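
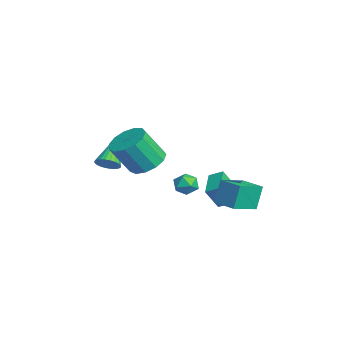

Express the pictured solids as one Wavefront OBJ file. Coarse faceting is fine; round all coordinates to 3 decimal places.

v 3.412 1.677 -0.818
v 3.071 2.056 0.593
v 2.594 3.021 -1.377
v 2.253 3.4 0.034
v 4.607 2.44 -0.734
v 4.266 2.819 0.677
v 3.789 3.784 -1.293
v 3.448 4.163 0.118
v 2.506 -1.586 1.905
v 3.19 -2.282 1.419
v 3.318 -3.35 3.129
v 2.634 -2.654 3.615
v 3.539 -1.842 1.668
v 3.666 -2.91 3.378
v 3.56 -1.32 1.993
v 3.687 -2.389 3.702
v 3.246 -0.883 2.289
v 3.374 -1.952 3.999
v 2.698 -0.669 2.464
v 2.825 -1.738 4.173
v 2.088 -0.746 2.461
v 2.216 -1.815 4.171
v 1.612 -1.09 2.282
v 1.739 -2.158 3.991
v 1.419 -1.591 1.983
v 1.546 -2.659 3.693
v 1.572 -2.09 1.66
v 1.699 -3.158 3.369
v 2.021 -2.429 1.414
v 2.148 -3.498 3.124
v 2.624 -2.501 1.325
v 2.752 -3.569 3.034
v -2.6 -3.03 -0.596
v -2.314 -3.46 -0.066
v -4.1 -2.31 0.796
v -2.163 -3.217 -0.029
v -2.078 -2.945 -0.078
v -2.073 -2.686 -0.206
v -2.148 -2.48 -0.394
v -2.292 -2.357 -0.612
v -2.482 -2.337 -0.828
v -2.691 -2.422 -1.009
v -2.885 -2.6 -1.126
v -3.036 -2.843 -1.163
v -3.121 -3.115 -1.114
v -3.126 -3.374 -0.986
v -3.051 -3.58 -0.798
v -2.908 -3.703 -0.58
v -2.717 -3.723 -0.364
v -2.508 -3.638 -0.184
v -3.878 1.948 -2.893
v -3.113 2.001 -3.117
v -3.707 0.699 -2.603
v -2.942 0.752 -2.827
v -3.191 1.127 -2.167
v -3.297 1.899 -2.346
v -3.523 0.801 -3.374
v -3.629 1.573 -3.553
v -2.894 1.292 -3.415
v -2.689 1.494 -2.669
v -4.131 1.206 -3.051
v -3.926 1.408 -2.305
v -1.467 2.961 -2.477
v -1.354 2.238 -1.248
v -1.155 3.673 -2.087
v -1.043 2.951 -0.858
v 0.143 2.489 -2.902
v 0.255 1.767 -1.673
v 0.454 3.202 -2.512
v 0.567 2.479 -1.283
f 2 4 1
f 5 2 1
f 1 4 3
f 3 5 1
f 2 8 4
f 6 2 5
f 6 8 2
f 4 8 3
f 7 5 3
f 3 8 7
f 7 6 5
f 8 6 7
f 10 9 13
f 10 13 11
f 11 13 14
f 11 14 12
f 13 9 15
f 13 15 14
f 14 15 16
f 14 16 12
f 15 9 17
f 15 17 16
f 16 17 18
f 16 18 12
f 17 9 19
f 17 19 18
f 18 19 20
f 18 20 12
f 19 9 21
f 19 21 20
f 20 21 22
f 20 22 12
f 21 9 23
f 21 23 22
f 22 23 24
f 22 24 12
f 23 9 25
f 23 25 24
f 24 25 26
f 24 26 12
f 25 9 27
f 25 27 26
f 26 27 28
f 26 28 12
f 27 9 29
f 27 29 28
f 28 29 30
f 28 30 12
f 29 9 31
f 29 31 30
f 30 31 32
f 30 32 12
f 31 9 10
f 31 10 32
f 32 10 11
f 32 11 12
f 34 33 36
f 34 36 35
f 36 33 37
f 36 37 35
f 37 33 38
f 37 38 35
f 38 33 39
f 38 39 35
f 39 33 40
f 39 40 35
f 40 33 41
f 40 41 35
f 41 33 42
f 41 42 35
f 42 33 43
f 42 43 35
f 43 33 44
f 43 44 35
f 44 33 45
f 44 45 35
f 45 33 46
f 45 46 35
f 46 33 47
f 46 47 35
f 47 33 48
f 47 48 35
f 48 33 49
f 48 49 35
f 49 33 50
f 49 50 35
f 50 33 34
f 50 34 35
f 51 62 56
f 51 56 52
f 51 52 58
f 51 58 61
f 51 61 62
f 52 56 60
f 56 62 55
f 62 61 53
f 61 58 57
f 58 52 59
f 54 60 55
f 54 55 53
f 54 53 57
f 54 57 59
f 54 59 60
f 55 60 56
f 53 55 62
f 57 53 61
f 59 57 58
f 60 59 52
f 64 66 63
f 67 64 63
f 63 66 65
f 65 67 63
f 64 70 66
f 68 64 67
f 68 70 64
f 66 70 65
f 69 67 65
f 65 70 69
f 69 68 67
f 70 68 69



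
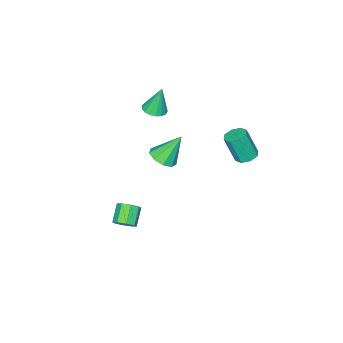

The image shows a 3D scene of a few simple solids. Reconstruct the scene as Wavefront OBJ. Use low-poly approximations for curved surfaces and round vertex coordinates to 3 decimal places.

v -0.682 -3.679 3.072
v 0.088 -3.775 3.219
v -0.998 -3.361 4.928
v 0.055 -3.405 3.15
v -0.147 -3.097 3.063
v -0.472 -2.923 2.978
v -0.845 -2.922 2.914
v -1.18 -3.094 2.887
v -1.401 -3.401 2.901
v -1.458 -3.771 2.955
v -1.336 -4.12 3.036
v -1.065 -4.368 3.124
v -0.706 -4.458 3.201
v -0.341 -4.37 3.248
v -0.055 -4.123 3.255
v -1.628 2.688 1.778
v -1.007 2.356 1.55
v -0.692 1.72 3.334
v -1.312 2.052 3.562
v -0.917 2.887 1.723
v -0.602 2.252 3.508
v -1.244 3.302 1.929
v -0.929 2.667 3.713
v -1.795 3.357 2.046
v -1.48 2.722 3.83
v -2.248 3.02 2.006
v -1.933 2.384 3.79
v -2.338 2.488 1.832
v -2.023 1.853 3.617
v -2.011 2.073 1.627
v -1.696 1.438 3.411
v -1.46 2.018 1.51
v -1.145 1.383 3.294
v 3.423 -2.375 -4.386
v 3.701 -1.956 -3.844
v 2.775 -2.445 -2.991
v 2.497 -2.865 -3.534
v 3.293 -1.692 -4.135
v 2.368 -2.181 -3.282
v 2.961 -1.828 -4.573
v 2.036 -2.317 -3.72
v 2.9 -2.285 -4.902
v 1.974 -2.774 -4.049
v 3.145 -2.795 -4.929
v 2.219 -3.284 -4.076
v 3.552 -3.059 -4.638
v 2.627 -3.548 -3.785
v 3.884 -2.923 -4.2
v 2.959 -3.412 -3.347
v 3.946 -2.466 -3.871
v 3.02 -2.955 -3.018
v -2.027 -4.276 -2.757
v -1.303 -3.612 -2.633
v -2.973 -3.584 -0.943
v -1.805 -3.342 -2.998
v -2.411 -3.508 -3.25
v -2.837 -4.034 -3.272
v -2.884 -4.673 -3.053
v -2.53 -5.126 -2.695
v -1.941 -5.182 -2.367
v -1.391 -4.813 -2.221
v -1.14 -4.193 -2.326
f 2 1 4
f 2 4 3
f 4 1 5
f 4 5 3
f 5 1 6
f 5 6 3
f 6 1 7
f 6 7 3
f 7 1 8
f 7 8 3
f 8 1 9
f 8 9 3
f 9 1 10
f 9 10 3
f 10 1 11
f 10 11 3
f 11 1 12
f 11 12 3
f 12 1 13
f 12 13 3
f 13 1 14
f 13 14 3
f 14 1 15
f 14 15 3
f 15 1 2
f 15 2 3
f 17 16 20
f 17 20 18
f 18 20 21
f 18 21 19
f 20 16 22
f 20 22 21
f 21 22 23
f 21 23 19
f 22 16 24
f 22 24 23
f 23 24 25
f 23 25 19
f 24 16 26
f 24 26 25
f 25 26 27
f 25 27 19
f 26 16 28
f 26 28 27
f 27 28 29
f 27 29 19
f 28 16 30
f 28 30 29
f 29 30 31
f 29 31 19
f 30 16 32
f 30 32 31
f 31 32 33
f 31 33 19
f 32 16 17
f 32 17 33
f 33 17 18
f 33 18 19
f 35 34 38
f 35 38 36
f 36 38 39
f 36 39 37
f 38 34 40
f 38 40 39
f 39 40 41
f 39 41 37
f 40 34 42
f 40 42 41
f 41 42 43
f 41 43 37
f 42 34 44
f 42 44 43
f 43 44 45
f 43 45 37
f 44 34 46
f 44 46 45
f 45 46 47
f 45 47 37
f 46 34 48
f 46 48 47
f 47 48 49
f 47 49 37
f 48 34 50
f 48 50 49
f 49 50 51
f 49 51 37
f 50 34 35
f 50 35 51
f 51 35 36
f 51 36 37
f 53 52 55
f 53 55 54
f 55 52 56
f 55 56 54
f 56 52 57
f 56 57 54
f 57 52 58
f 57 58 54
f 58 52 59
f 58 59 54
f 59 52 60
f 59 60 54
f 60 52 61
f 60 61 54
f 61 52 62
f 61 62 54
f 62 52 53
f 62 53 54



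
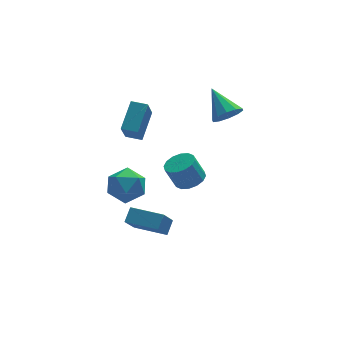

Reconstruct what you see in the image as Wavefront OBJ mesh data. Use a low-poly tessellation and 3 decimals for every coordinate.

v 1.244 3.915 -3.821
v 1.951 4.594 -3.578
v 1.303 4.724 -2.056
v 0.596 4.045 -2.299
v 1.555 4.875 -3.771
v 0.907 5.005 -2.248
v 1.075 4.898 -3.977
v 0.427 5.028 -2.455
v 0.64 4.659 -4.142
v -0.008 4.789 -2.619
v 0.368 4.219 -4.22
v -0.28 4.35 -2.698
v 0.33 3.699 -4.192
v -0.318 3.829 -2.669
v 0.537 3.236 -4.064
v -0.111 3.366 -2.542
v 0.933 2.955 -3.872
v 0.285 3.085 -2.349
v 1.413 2.932 -3.665
v 0.765 3.062 -2.143
v 1.848 3.171 -3.501
v 1.2 3.301 -1.978
v 2.12 3.61 -3.422
v 1.472 3.741 -1.9
v 2.158 4.131 -3.451
v 1.51 4.261 -1.928
v 3.064 2.351 2.818
v 3.425 1.868 3.628
v 2.516 4.029 4.062
v 3.89 2.203 3.38
v 4.039 2.595 2.918
v 3.816 2.893 2.417
v 3.306 2.985 2.069
v 2.703 2.834 2.007
v 2.238 2.499 2.255
v 2.089 2.107 2.718
v 2.312 1.808 3.218
v 2.822 1.717 3.566
v -3.051 1.824 2.391
v -3.513 0.764 3.936
v -2.177 3.203 3.598
v -2.639 2.142 5.143
v -2.181 1.338 2.317
v -2.643 0.277 3.862
v -1.307 2.716 3.524
v -1.769 1.656 5.069
v -1.871 -3.642 -2.056
v -2.562 -4.471 -0.743
v -3.481 -2.407 -2.124
v -4.172 -3.237 -0.811
v -1.408 -3.003 -1.409
v -2.099 -3.833 -0.096
v -3.018 -1.769 -1.477
v -3.709 -2.598 -0.164
v -4.435 -1.768 0.544
v -3.6 -1.104 1.198
v -4.08 -3.376 1.722
v -3.245 -2.712 2.376
v -4.463 -2.436 2.455
v -4.682 -1.443 1.727
v -2.998 -3.037 1.193
v -3.217 -2.044 0.465
v -2.711 -1.889 1.599
v -3.617 -1.518 2.379
v -4.063 -2.962 0.541
v -4.969 -2.591 1.321
f 2 1 5
f 2 5 3
f 3 5 6
f 3 6 4
f 5 1 7
f 5 7 6
f 6 7 8
f 6 8 4
f 7 1 9
f 7 9 8
f 8 9 10
f 8 10 4
f 9 1 11
f 9 11 10
f 10 11 12
f 10 12 4
f 11 1 13
f 11 13 12
f 12 13 14
f 12 14 4
f 13 1 15
f 13 15 14
f 14 15 16
f 14 16 4
f 15 1 17
f 15 17 16
f 16 17 18
f 16 18 4
f 17 1 19
f 17 19 18
f 18 19 20
f 18 20 4
f 19 1 21
f 19 21 20
f 20 21 22
f 20 22 4
f 21 1 23
f 21 23 22
f 22 23 24
f 22 24 4
f 23 1 25
f 23 25 24
f 24 25 26
f 24 26 4
f 25 1 2
f 25 2 26
f 26 2 3
f 26 3 4
f 28 27 30
f 28 30 29
f 30 27 31
f 30 31 29
f 31 27 32
f 31 32 29
f 32 27 33
f 32 33 29
f 33 27 34
f 33 34 29
f 34 27 35
f 34 35 29
f 35 27 36
f 35 36 29
f 36 27 37
f 36 37 29
f 37 27 38
f 37 38 29
f 38 27 28
f 38 28 29
f 40 42 39
f 43 40 39
f 39 42 41
f 41 43 39
f 40 46 42
f 44 40 43
f 44 46 40
f 42 46 41
f 45 43 41
f 41 46 45
f 45 44 43
f 46 44 45
f 48 50 47
f 51 48 47
f 47 50 49
f 49 51 47
f 48 54 50
f 52 48 51
f 52 54 48
f 50 54 49
f 53 51 49
f 49 54 53
f 53 52 51
f 54 52 53
f 55 66 60
f 55 60 56
f 55 56 62
f 55 62 65
f 55 65 66
f 56 60 64
f 60 66 59
f 66 65 57
f 65 62 61
f 62 56 63
f 58 64 59
f 58 59 57
f 58 57 61
f 58 61 63
f 58 63 64
f 59 64 60
f 57 59 66
f 61 57 65
f 63 61 62
f 64 63 56



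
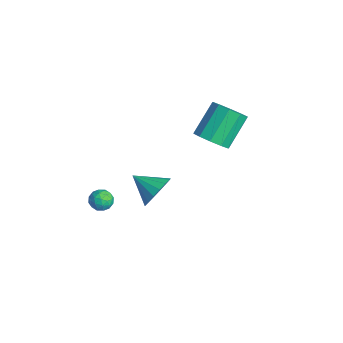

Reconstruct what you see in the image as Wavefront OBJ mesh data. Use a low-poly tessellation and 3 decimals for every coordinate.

v -0.517 3.296 1.998
v 0.36 3.883 1.899
v -0.386 5.251 3.424
v -1.263 4.664 3.522
v -0.086 4.112 1.476
v -0.831 5.48 3.001
v -0.696 4.029 1.253
v -1.441 5.397 2.777
v -1.238 3.666 1.314
v -1.983 5.034 2.838
v -1.505 3.161 1.636
v -2.25 4.53 3.16
v -1.394 2.709 2.096
v -2.14 4.077 3.621
v -0.949 2.48 2.519
v -1.694 3.848 4.044
v -0.339 2.563 2.743
v -1.084 3.931 4.267
v 0.203 2.926 2.682
v -0.542 4.294 4.206
v 0.47 3.43 2.36
v -0.275 4.799 3.884
v -1.328 -1.827 -1.699
v -0.934 -2.221 -2.13
v -1.966 -2.739 -1.45
v -1.572 -3.133 -1.881
v -1.299 -2.887 -1.28
v -0.905 -2.324 -1.433
v -1.995 -2.636 -2.147
v -1.601 -2.073 -2.3
v -1.346 -2.721 -2.406
v -0.916 -2.876 -1.871
v -1.984 -2.084 -1.709
v -1.554 -2.239 -1.174
v -1.075 -1.944 -1.936
v -1.825 -3.016 -1.644
v -1.665 -2.871 -1.29
v -1.433 -3.103 -1.544
v -1.058 -2.005 -1.527
v -0.826 -2.236 -1.78
v -1.041 -2.627 -1.28
v -2.074 -2.724 -1.8
v -1.842 -2.955 -2.053
v -1.467 -1.857 -2.036
v -1.235 -2.089 -2.29
v -1.859 -2.333 -2.3
v -1.085 -2.469 -2.352
v -1.46 -3.005 -2.206
v -1.709 -2.713 -2.362
v -1.478 -2.382 -2.452
v -0.832 -2.561 -2.037
v -1.207 -3.096 -1.891
v -1.047 -2.952 -1.537
v -0.815 -2.621 -1.628
v -1.075 -2.854 -2.2
v -1.693 -1.864 -1.689
v -2.068 -2.399 -1.543
v -2.085 -2.339 -1.952
v -1.853 -2.008 -2.043
v -1.44 -1.955 -1.374
v -1.815 -2.491 -1.228
v -1.422 -2.578 -1.128
v -1.191 -2.247 -1.218
v -1.825 -2.106 -1.38
v 1.299 -0.391 0.57
v 2.055 -0.91 1.102
v 0.161 -1.309 1.29
v 1.935 -0.523 1.408
v 1.67 -0.105 1.521
v 1.32 0.247 1.417
v 0.965 0.453 1.118
v 0.687 0.465 0.695
v 0.549 0.282 0.242
v 0.582 -0.055 -0.135
v 0.78 -0.47 -0.351
v 1.097 -0.866 -0.356
v 1.46 -1.153 -0.148
v 1.786 -1.266 0.224
v 2.001 -1.178 0.675
f 2 1 5
f 2 5 3
f 3 5 6
f 3 6 4
f 5 1 7
f 5 7 6
f 6 7 8
f 6 8 4
f 7 1 9
f 7 9 8
f 8 9 10
f 8 10 4
f 9 1 11
f 9 11 10
f 10 11 12
f 10 12 4
f 11 1 13
f 11 13 12
f 12 13 14
f 12 14 4
f 13 1 15
f 13 15 14
f 14 15 16
f 14 16 4
f 15 1 17
f 15 17 16
f 16 17 18
f 16 18 4
f 17 1 19
f 17 19 18
f 18 19 20
f 18 20 4
f 19 1 21
f 19 21 20
f 20 21 22
f 20 22 4
f 21 1 2
f 21 2 22
f 22 2 3
f 22 3 4
f 23 60 39
f 60 34 63
f 39 63 28
f 60 63 39
f 23 39 35
f 39 28 40
f 35 40 24
f 39 40 35
f 23 35 44
f 35 24 45
f 44 45 30
f 35 45 44
f 23 44 56
f 44 30 59
f 56 59 33
f 44 59 56
f 23 56 60
f 56 33 64
f 60 64 34
f 56 64 60
f 24 40 51
f 40 28 54
f 51 54 32
f 40 54 51
f 28 63 41
f 63 34 62
f 41 62 27
f 63 62 41
f 34 64 61
f 64 33 57
f 61 57 25
f 64 57 61
f 33 59 58
f 59 30 46
f 58 46 29
f 59 46 58
f 30 45 50
f 45 24 47
f 50 47 31
f 45 47 50
f 26 52 38
f 52 32 53
f 38 53 27
f 52 53 38
f 26 38 36
f 38 27 37
f 36 37 25
f 38 37 36
f 26 36 43
f 36 25 42
f 43 42 29
f 36 42 43
f 26 43 48
f 43 29 49
f 48 49 31
f 43 49 48
f 26 48 52
f 48 31 55
f 52 55 32
f 48 55 52
f 27 53 41
f 53 32 54
f 41 54 28
f 53 54 41
f 25 37 61
f 37 27 62
f 61 62 34
f 37 62 61
f 29 42 58
f 42 25 57
f 58 57 33
f 42 57 58
f 31 49 50
f 49 29 46
f 50 46 30
f 49 46 50
f 32 55 51
f 55 31 47
f 51 47 24
f 55 47 51
f 66 65 68
f 66 68 67
f 68 65 69
f 68 69 67
f 69 65 70
f 69 70 67
f 70 65 71
f 70 71 67
f 71 65 72
f 71 72 67
f 72 65 73
f 72 73 67
f 73 65 74
f 73 74 67
f 74 65 75
f 74 75 67
f 75 65 76
f 75 76 67
f 76 65 77
f 76 77 67
f 77 65 78
f 77 78 67
f 78 65 79
f 78 79 67
f 79 65 66
f 79 66 67



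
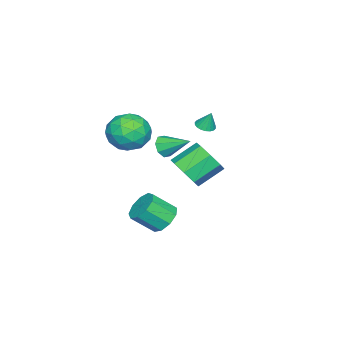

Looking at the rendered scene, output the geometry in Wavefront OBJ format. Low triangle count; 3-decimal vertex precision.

v 3.059 3.546 1.736
v 3.525 3.25 2.558
v 2.547 4.118 3.426
v 2.081 4.414 2.604
v 3.826 3.881 2.265
v 2.848 4.749 3.133
v 3.677 4.316 1.663
v 2.699 5.184 2.531
v 3.167 4.3 1.103
v 2.188 5.168 1.971
v 2.593 3.842 0.914
v 1.615 4.71 1.782
v 2.292 3.211 1.207
v 1.314 4.079 2.075
v 2.441 2.776 1.809
v 1.463 3.644 2.677
v 2.952 2.792 2.369
v 1.973 3.66 3.237
v -1.567 2.521 2.344
v -1.09 2.753 2.245
v -1.533 2.859 3.296
v -1.247 2.926 2.189
v -1.467 3.02 2.164
v -1.707 3.014 2.174
v -1.919 2.911 2.219
v -2.062 2.731 2.288
v -2.107 2.509 2.369
v -2.045 2.289 2.444
v -1.888 2.116 2.5
v -1.668 2.022 2.525
v -1.428 2.028 2.515
v -1.216 2.131 2.47
v -1.073 2.311 2.401
v -1.028 2.533 2.32
v -3.582 -0.648 -0.961
v -3.053 -0.892 -0.538
v -3.518 0.848 -0.179
v -2.864 -0.659 -1
v -3.095 -0.42 -1.439
v -3.612 -0.314 -1.598
v -4.111 -0.404 -1.384
v -4.301 -0.638 -0.922
v -4.07 -0.877 -0.483
v -3.553 -0.983 -0.324
v 1.203 1.658 -2.985
v 1.865 2.248 -2.779
v 2.438 1.252 -1.769
v 1.777 0.662 -1.975
v 1.374 2.341 -2.409
v 1.947 1.345 -1.398
v 0.803 2.115 -2.308
v 1.376 1.119 -1.297
v 0.419 1.675 -2.524
v 0.993 0.679 -1.513
v 0.402 1.227 -2.955
v 0.976 0.231 -1.945
v 0.76 0.981 -3.401
v 1.334 -0.015 -2.391
v 1.326 1.051 -3.652
v 1.899 0.056 -2.642
v 1.834 1.406 -3.591
v 2.407 0.41 -2.581
v 2.047 1.878 -3.246
v 2.62 0.883 -2.236
v -0.849 -0.02 1.651
v 0.335 0.056 1.369
v -0.595 -1.896 2.211
v 0.589 -1.82 1.929
v 0.148 -1.198 2.881
v -0.008 -0.039 2.535
v -0.252 -1.801 1.045
v -0.408 -0.642 0.699
v 0.704 -1.045 0.994
v 0.951 -0.672 2.129
v -1.211 -1.168 1.451
v -0.964 -0.795 2.586
v -0.279 0.182 1.461
v 0.019 -2.022 2.119
v -0.24 -1.657 2.679
v 0.456 -1.612 2.513
v -0.481 0.127 2.146
v 0.215 0.171 1.98
v 0.105 -0.566 2.869
v -0.475 -2.011 1.6
v 0.221 -1.967 1.434
v -0.716 -0.228 1.067
v -0.02 -0.183 0.901
v -0.365 -1.274 0.711
v 0.634 -0.42 1.074
v 0.783 -1.522 1.403
v 0.289 -1.511 0.884
v 0.197 -0.83 0.681
v 0.779 -0.201 1.741
v 0.928 -1.303 2.07
v 0.669 -0.938 2.63
v 0.577 -0.257 2.427
v 0.996 -0.848 1.521
v -1.188 -0.537 1.51
v -1.039 -1.639 1.839
v -0.837 -1.583 1.153
v -0.929 -0.902 0.95
v -1.043 -0.318 2.177
v -0.894 -1.42 2.506
v -0.457 -1.01 2.899
v -0.549 -0.329 2.696
v -1.256 -0.992 2.059
f 2 1 5
f 2 5 3
f 3 5 6
f 3 6 4
f 5 1 7
f 5 7 6
f 6 7 8
f 6 8 4
f 7 1 9
f 7 9 8
f 8 9 10
f 8 10 4
f 9 1 11
f 9 11 10
f 10 11 12
f 10 12 4
f 11 1 13
f 11 13 12
f 12 13 14
f 12 14 4
f 13 1 15
f 13 15 14
f 14 15 16
f 14 16 4
f 15 1 17
f 15 17 16
f 16 17 18
f 16 18 4
f 17 1 2
f 17 2 18
f 18 2 3
f 18 3 4
f 20 19 22
f 20 22 21
f 22 19 23
f 22 23 21
f 23 19 24
f 23 24 21
f 24 19 25
f 24 25 21
f 25 19 26
f 25 26 21
f 26 19 27
f 26 27 21
f 27 19 28
f 27 28 21
f 28 19 29
f 28 29 21
f 29 19 30
f 29 30 21
f 30 19 31
f 30 31 21
f 31 19 32
f 31 32 21
f 32 19 33
f 32 33 21
f 33 19 34
f 33 34 21
f 34 19 20
f 34 20 21
f 36 35 38
f 36 38 37
f 38 35 39
f 38 39 37
f 39 35 40
f 39 40 37
f 40 35 41
f 40 41 37
f 41 35 42
f 41 42 37
f 42 35 43
f 42 43 37
f 43 35 44
f 43 44 37
f 44 35 36
f 44 36 37
f 46 45 49
f 46 49 47
f 47 49 50
f 47 50 48
f 49 45 51
f 49 51 50
f 50 51 52
f 50 52 48
f 51 45 53
f 51 53 52
f 52 53 54
f 52 54 48
f 53 45 55
f 53 55 54
f 54 55 56
f 54 56 48
f 55 45 57
f 55 57 56
f 56 57 58
f 56 58 48
f 57 45 59
f 57 59 58
f 58 59 60
f 58 60 48
f 59 45 61
f 59 61 60
f 60 61 62
f 60 62 48
f 61 45 63
f 61 63 62
f 62 63 64
f 62 64 48
f 63 45 46
f 63 46 64
f 64 46 47
f 64 47 48
f 65 102 81
f 102 76 105
f 81 105 70
f 102 105 81
f 65 81 77
f 81 70 82
f 77 82 66
f 81 82 77
f 65 77 86
f 77 66 87
f 86 87 72
f 77 87 86
f 65 86 98
f 86 72 101
f 98 101 75
f 86 101 98
f 65 98 102
f 98 75 106
f 102 106 76
f 98 106 102
f 66 82 93
f 82 70 96
f 93 96 74
f 82 96 93
f 70 105 83
f 105 76 104
f 83 104 69
f 105 104 83
f 76 106 103
f 106 75 99
f 103 99 67
f 106 99 103
f 75 101 100
f 101 72 88
f 100 88 71
f 101 88 100
f 72 87 92
f 87 66 89
f 92 89 73
f 87 89 92
f 68 94 80
f 94 74 95
f 80 95 69
f 94 95 80
f 68 80 78
f 80 69 79
f 78 79 67
f 80 79 78
f 68 78 85
f 78 67 84
f 85 84 71
f 78 84 85
f 68 85 90
f 85 71 91
f 90 91 73
f 85 91 90
f 68 90 94
f 90 73 97
f 94 97 74
f 90 97 94
f 69 95 83
f 95 74 96
f 83 96 70
f 95 96 83
f 67 79 103
f 79 69 104
f 103 104 76
f 79 104 103
f 71 84 100
f 84 67 99
f 100 99 75
f 84 99 100
f 73 91 92
f 91 71 88
f 92 88 72
f 91 88 92
f 74 97 93
f 97 73 89
f 93 89 66
f 97 89 93



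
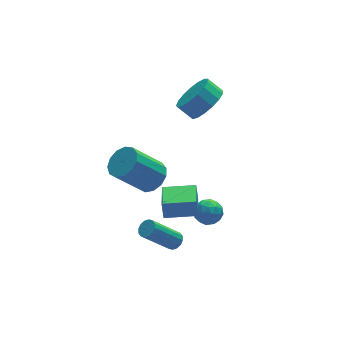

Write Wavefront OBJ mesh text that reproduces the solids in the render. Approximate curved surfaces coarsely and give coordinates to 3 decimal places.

v -2.66 1.325 -1.297
v -2.225 2.074 -0.988
v -3.644 2.224 0.647
v -4.08 1.475 0.337
v -2.587 2.242 -1.318
v -4.007 2.392 0.316
v -2.973 2.118 -1.642
v -4.392 2.269 -0.008
v -3.259 1.743 -1.856
v -4.679 1.894 -0.222
v -3.355 1.235 -1.893
v -4.775 1.386 -0.259
v -3.231 0.756 -1.741
v -4.651 0.906 -0.106
v -2.925 0.457 -1.447
v -4.345 0.607 0.187
v -2.535 0.433 -1.107
v -3.955 0.584 0.528
v -2.185 0.693 -0.826
v -3.605 0.844 0.808
v -1.986 1.153 -0.695
v -3.405 1.304 0.939
v -2 1.668 -0.756
v -3.42 1.819 0.879
v -0.804 -0.447 -2.549
v -0.535 -0.767 -1.918
v -1.105 -1.553 -2.982
v -0.836 -1.873 -2.351
v -1.465 -1.453 -2.324
v -1.28 -0.77 -2.057
v -0.36 -1.55 -2.843
v -0.175 -0.867 -2.576
v -0.261 -1.449 -2.1
v -0.944 -1.389 -1.779
v -0.696 -0.931 -3.121
v -1.379 -0.871 -2.8
v -0.643 -0.51 -2.195
v -0.997 -1.81 -2.705
v -1.367 -1.563 -2.689
v -1.209 -1.751 -2.318
v -1.081 -0.512 -2.277
v -0.923 -0.7 -1.906
v -1.47 -1.103 -2.145
v -0.717 -1.62 -2.994
v -0.559 -1.808 -2.623
v -0.431 -0.569 -2.582
v -0.273 -0.757 -2.211
v -0.17 -1.217 -2.755
v -0.324 -1.099 -1.931
v -0.501 -1.749 -2.186
v -0.221 -1.559 -2.475
v -0.112 -1.158 -2.318
v -0.726 -1.064 -1.743
v -0.902 -1.714 -1.997
v -1.272 -1.467 -1.982
v -1.163 -1.065 -1.824
v -0.565 -1.465 -1.85
v -0.738 -0.606 -2.903
v -0.914 -1.256 -3.157
v -0.477 -1.255 -3.076
v -0.368 -0.853 -2.918
v -1.139 -0.571 -2.714
v -1.316 -1.221 -2.969
v -1.528 -1.162 -2.582
v -1.419 -0.761 -2.425
v -1.075 -0.855 -3.05
v -2.492 -1.033 -4.212
v -2.126 -0.873 -3.895
v -3.502 -0.786 -2.351
v -3.868 -0.947 -2.668
v -2.228 -0.653 -3.998
v -3.604 -0.566 -2.454
v -2.401 -0.534 -4.159
v -3.777 -0.448 -2.615
v -2.598 -0.55 -4.334
v -3.974 -0.463 -2.79
v -2.767 -0.694 -4.476
v -4.143 -0.608 -2.932
v -2.862 -0.93 -4.548
v -4.238 -0.844 -3.004
v -2.858 -1.194 -4.529
v -4.234 -1.107 -2.985
v -2.756 -1.414 -4.426
v -4.132 -1.327 -2.882
v -2.583 -1.532 -4.265
v -3.959 -1.446 -2.721
v -2.386 -1.517 -4.09
v -3.762 -1.43 -2.546
v -2.217 -1.372 -3.948
v -3.593 -1.286 -2.404
v -2.122 -1.136 -3.876
v -3.498 -1.05 -2.332
v -3.258 -1.556 -1.481
v -3.272 -1.355 -0.562
v -2.66 -0.178 -1.773
v -2.674 0.023 -0.854
v -1.786 -2.163 -1.326
v -1.8 -1.962 -0.407
v -1.188 -0.785 -1.618
v -1.202 -0.584 -0.699
v 0.741 2.606 1.922
v 1.421 3.445 1.778
v 0.879 3.994 2.415
v 0.199 3.154 2.558
v 1.059 3.514 1.41
v 0.516 4.063 2.046
v 0.623 3.375 1.158
v 0.081 3.923 1.795
v 0.215 3.059 1.082
v -0.328 3.608 1.718
v -0.073 2.64 1.198
v -0.616 3.188 1.834
v -0.174 2.213 1.48
v -0.717 2.761 2.116
v -0.066 1.875 1.863
v -0.608 2.424 2.499
v 0.228 1.706 2.26
v -0.315 2.254 2.896
v 0.639 1.742 2.579
v 0.096 2.29 3.215
v 1.073 1.976 2.748
v 0.53 2.525 3.384
v 1.432 2.355 2.727
v 0.889 2.903 3.363
v 1.632 2.791 2.522
v 1.089 3.339 3.159
v 1.628 3.184 2.18
v 1.086 3.733 2.816
f 2 1 5
f 2 5 3
f 3 5 6
f 3 6 4
f 5 1 7
f 5 7 6
f 6 7 8
f 6 8 4
f 7 1 9
f 7 9 8
f 8 9 10
f 8 10 4
f 9 1 11
f 9 11 10
f 10 11 12
f 10 12 4
f 11 1 13
f 11 13 12
f 12 13 14
f 12 14 4
f 13 1 15
f 13 15 14
f 14 15 16
f 14 16 4
f 15 1 17
f 15 17 16
f 16 17 18
f 16 18 4
f 17 1 19
f 17 19 18
f 18 19 20
f 18 20 4
f 19 1 21
f 19 21 20
f 20 21 22
f 20 22 4
f 21 1 23
f 21 23 22
f 22 23 24
f 22 24 4
f 23 1 2
f 23 2 24
f 24 2 3
f 24 3 4
f 25 62 41
f 62 36 65
f 41 65 30
f 62 65 41
f 25 41 37
f 41 30 42
f 37 42 26
f 41 42 37
f 25 37 46
f 37 26 47
f 46 47 32
f 37 47 46
f 25 46 58
f 46 32 61
f 58 61 35
f 46 61 58
f 25 58 62
f 58 35 66
f 62 66 36
f 58 66 62
f 26 42 53
f 42 30 56
f 53 56 34
f 42 56 53
f 30 65 43
f 65 36 64
f 43 64 29
f 65 64 43
f 36 66 63
f 66 35 59
f 63 59 27
f 66 59 63
f 35 61 60
f 61 32 48
f 60 48 31
f 61 48 60
f 32 47 52
f 47 26 49
f 52 49 33
f 47 49 52
f 28 54 40
f 54 34 55
f 40 55 29
f 54 55 40
f 28 40 38
f 40 29 39
f 38 39 27
f 40 39 38
f 28 38 45
f 38 27 44
f 45 44 31
f 38 44 45
f 28 45 50
f 45 31 51
f 50 51 33
f 45 51 50
f 28 50 54
f 50 33 57
f 54 57 34
f 50 57 54
f 29 55 43
f 55 34 56
f 43 56 30
f 55 56 43
f 27 39 63
f 39 29 64
f 63 64 36
f 39 64 63
f 31 44 60
f 44 27 59
f 60 59 35
f 44 59 60
f 33 51 52
f 51 31 48
f 52 48 32
f 51 48 52
f 34 57 53
f 57 33 49
f 53 49 26
f 57 49 53
f 68 67 71
f 68 71 69
f 69 71 72
f 69 72 70
f 71 67 73
f 71 73 72
f 72 73 74
f 72 74 70
f 73 67 75
f 73 75 74
f 74 75 76
f 74 76 70
f 75 67 77
f 75 77 76
f 76 77 78
f 76 78 70
f 77 67 79
f 77 79 78
f 78 79 80
f 78 80 70
f 79 67 81
f 79 81 80
f 80 81 82
f 80 82 70
f 81 67 83
f 81 83 82
f 82 83 84
f 82 84 70
f 83 67 85
f 83 85 84
f 84 85 86
f 84 86 70
f 85 67 87
f 85 87 86
f 86 87 88
f 86 88 70
f 87 67 89
f 87 89 88
f 88 89 90
f 88 90 70
f 89 67 91
f 89 91 90
f 90 91 92
f 90 92 70
f 91 67 68
f 91 68 92
f 92 68 69
f 92 69 70
f 94 96 93
f 97 94 93
f 93 96 95
f 95 97 93
f 94 100 96
f 98 94 97
f 98 100 94
f 96 100 95
f 99 97 95
f 95 100 99
f 99 98 97
f 100 98 99
f 102 101 105
f 102 105 103
f 103 105 106
f 103 106 104
f 105 101 107
f 105 107 106
f 106 107 108
f 106 108 104
f 107 101 109
f 107 109 108
f 108 109 110
f 108 110 104
f 109 101 111
f 109 111 110
f 110 111 112
f 110 112 104
f 111 101 113
f 111 113 112
f 112 113 114
f 112 114 104
f 113 101 115
f 113 115 114
f 114 115 116
f 114 116 104
f 115 101 117
f 115 117 116
f 116 117 118
f 116 118 104
f 117 101 119
f 117 119 118
f 118 119 120
f 118 120 104
f 119 101 121
f 119 121 120
f 120 121 122
f 120 122 104
f 121 101 123
f 121 123 122
f 122 123 124
f 122 124 104
f 123 101 125
f 123 125 124
f 124 125 126
f 124 126 104
f 125 101 127
f 125 127 126
f 126 127 128
f 126 128 104
f 127 101 102
f 127 102 128
f 128 102 103
f 128 103 104



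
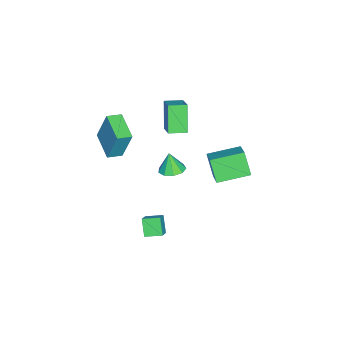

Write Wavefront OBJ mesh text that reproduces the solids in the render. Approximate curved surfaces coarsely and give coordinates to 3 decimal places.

v 0.081 2.519 1.601
v -0.433 1.924 2.89
v -0.958 4.068 1.901
v -1.473 3.474 3.19
v 1.233 3.146 2.35
v 0.718 2.552 3.639
v 0.193 4.696 2.65
v -0.321 4.101 3.939
v -3.349 -1.256 -2.409
v -2.653 -0.884 -2.226
v -3.531 -1.524 -1.171
v -3.072 -0.521 -2.21
v -3.621 -0.503 -2.287
v -4.042 -0.837 -2.421
v -4.139 -1.367 -2.55
v -3.866 -1.846 -2.613
v -3.351 -2.048 -2.58
v -2.835 -1.88 -2.468
v -2.56 -1.42 -2.328
v 2.453 -0.33 -2.489
v 1.869 -0.71 -1.587
v 2.169 0.615 -2.275
v 1.585 0.235 -1.372
v 3.135 -0.235 -2.008
v 2.551 -0.615 -1.105
v 2.851 0.71 -1.793
v 2.267 0.33 -0.891
v -0.874 -3.807 2.252
v -0.778 -3.152 4.255
v 0.389 -2.648 1.812
v 0.485 -1.993 3.815
v -0.245 -4.427 2.425
v -0.149 -3.772 4.428
v 1.018 -3.268 1.985
v 1.114 -2.613 3.988
v -3.207 -1.685 3.858
v -2.152 -1.003 4.602
v -3.744 -0.763 3.774
v -2.689 -0.081 4.518
v -2.331 -1.319 2.282
v -1.276 -0.637 3.026
v -2.868 -0.397 2.198
v -1.813 0.285 2.942
f 2 4 1
f 5 2 1
f 1 4 3
f 3 5 1
f 2 8 4
f 6 2 5
f 6 8 2
f 4 8 3
f 7 5 3
f 3 8 7
f 7 6 5
f 8 6 7
f 10 9 12
f 10 12 11
f 12 9 13
f 12 13 11
f 13 9 14
f 13 14 11
f 14 9 15
f 14 15 11
f 15 9 16
f 15 16 11
f 16 9 17
f 16 17 11
f 17 9 18
f 17 18 11
f 18 9 19
f 18 19 11
f 19 9 10
f 19 10 11
f 21 23 20
f 24 21 20
f 20 23 22
f 22 24 20
f 21 27 23
f 25 21 24
f 25 27 21
f 23 27 22
f 26 24 22
f 22 27 26
f 26 25 24
f 27 25 26
f 29 31 28
f 32 29 28
f 28 31 30
f 30 32 28
f 29 35 31
f 33 29 32
f 33 35 29
f 31 35 30
f 34 32 30
f 30 35 34
f 34 33 32
f 35 33 34
f 37 39 36
f 40 37 36
f 36 39 38
f 38 40 36
f 37 43 39
f 41 37 40
f 41 43 37
f 39 43 38
f 42 40 38
f 38 43 42
f 42 41 40
f 43 41 42



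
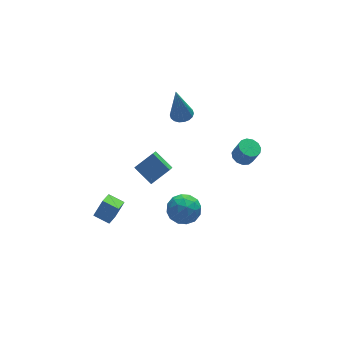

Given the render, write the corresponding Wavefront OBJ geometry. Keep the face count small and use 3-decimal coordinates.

v -0.851 0.191 -1.319
v -1.312 -0.554 -0.558
v -1.354 1.162 -0.674
v -1.815 0.417 0.087
v 0.175 0.263 -0.627
v -0.286 -0.482 0.134
v -0.328 1.234 0.018
v -0.789 0.489 0.779
v 3.461 -1.045 0.299
v 4.022 -1.161 0.119
v 4.259 -1.471 1.061
v 3.699 -1.355 1.241
v 4.02 -0.84 0.226
v 4.258 -1.15 1.168
v 3.841 -0.584 0.355
v 4.079 -0.895 1.297
v 3.542 -0.474 0.467
v 3.779 -0.785 1.409
v 3.216 -0.546 0.525
v 3.454 -0.857 1.467
v 2.969 -0.776 0.512
v 3.206 -1.087 1.454
v 2.878 -1.091 0.431
v 3.115 -1.402 1.373
v 2.972 -1.392 0.308
v 3.209 -1.702 1.25
v 3.221 -1.582 0.182
v 3.459 -1.893 1.124
v 3.547 -1.602 0.094
v 3.784 -1.913 1.036
v 3.845 -1.445 0.07
v 4.083 -1.756 1.012
v -3.524 -0.336 -3.29
v -2.96 -0.207 -2.39
v -4.117 0.324 -3.013
v -3.553 0.454 -2.113
v -2.907 0.426 -3.787
v -2.343 0.556 -2.887
v -3.5 1.087 -3.51
v -2.936 1.216 -2.61
v 1.27 1.614 2.189
v 1.632 2.1 2.255
v 0.93 1.586 4.251
v 1.388 2.212 2.217
v 1.12 2.205 2.172
v 0.882 2.081 2.131
v 0.721 1.864 2.102
v 0.669 1.598 2.09
v 0.735 1.335 2.097
v 0.908 1.128 2.123
v 1.153 1.016 2.162
v 1.42 1.023 2.206
v 1.658 1.147 2.247
v 1.82 1.363 2.276
v 1.872 1.63 2.289
v 1.805 1.893 2.281
v -0.598 -1.643 -1.844
v 0.21 -1.587 -1.397
v -0.79 -3.033 -1.323
v 0.018 -2.977 -0.876
v -0.701 -2.465 -0.597
v -0.582 -1.606 -0.92
v 0.002 -3.014 -1.8
v 0.121 -2.155 -2.123
v 0.581 -2.434 -1.37
v 0.147 -2.095 -0.627
v -0.727 -2.525 -2.093
v -1.161 -2.186 -1.35
v -0.177 -1.493 -1.666
v -0.403 -3.127 -1.054
v -0.825 -2.826 -0.89
v -0.35 -2.794 -0.627
v -0.643 -1.504 -1.386
v -0.168 -1.471 -1.123
v -0.703 -1.988 -0.653
v -0.412 -3.149 -1.597
v 0.063 -3.116 -1.334
v -0.23 -1.826 -2.093
v 0.245 -1.794 -1.83
v 0.123 -2.632 -2.067
v 0.516 -1.958 -1.388
v 0.403 -2.775 -1.081
v 0.394 -2.797 -1.625
v 0.464 -2.292 -1.814
v 0.261 -1.759 -0.951
v 0.148 -2.576 -0.644
v -0.275 -2.275 -0.481
v -0.205 -1.77 -0.67
v 0.479 -2.257 -0.935
v -0.728 -2.044 -2.076
v -0.841 -2.861 -1.769
v -0.375 -2.85 -2.05
v -0.305 -2.345 -2.239
v -0.983 -1.845 -1.639
v -1.096 -2.662 -1.332
v -1.044 -2.328 -0.906
v -0.974 -1.823 -1.095
v -1.059 -2.363 -1.785
f 2 4 1
f 5 2 1
f 1 4 3
f 3 5 1
f 2 8 4
f 6 2 5
f 6 8 2
f 4 8 3
f 7 5 3
f 3 8 7
f 7 6 5
f 8 6 7
f 10 9 13
f 10 13 11
f 11 13 14
f 11 14 12
f 13 9 15
f 13 15 14
f 14 15 16
f 14 16 12
f 15 9 17
f 15 17 16
f 16 17 18
f 16 18 12
f 17 9 19
f 17 19 18
f 18 19 20
f 18 20 12
f 19 9 21
f 19 21 20
f 20 21 22
f 20 22 12
f 21 9 23
f 21 23 22
f 22 23 24
f 22 24 12
f 23 9 25
f 23 25 24
f 24 25 26
f 24 26 12
f 25 9 27
f 25 27 26
f 26 27 28
f 26 28 12
f 27 9 29
f 27 29 28
f 28 29 30
f 28 30 12
f 29 9 31
f 29 31 30
f 30 31 32
f 30 32 12
f 31 9 10
f 31 10 32
f 32 10 11
f 32 11 12
f 34 36 33
f 37 34 33
f 33 36 35
f 35 37 33
f 34 40 36
f 38 34 37
f 38 40 34
f 36 40 35
f 39 37 35
f 35 40 39
f 39 38 37
f 40 38 39
f 42 41 44
f 42 44 43
f 44 41 45
f 44 45 43
f 45 41 46
f 45 46 43
f 46 41 47
f 46 47 43
f 47 41 48
f 47 48 43
f 48 41 49
f 48 49 43
f 49 41 50
f 49 50 43
f 50 41 51
f 50 51 43
f 51 41 52
f 51 52 43
f 52 41 53
f 52 53 43
f 53 41 54
f 53 54 43
f 54 41 55
f 54 55 43
f 55 41 56
f 55 56 43
f 56 41 42
f 56 42 43
f 57 94 73
f 94 68 97
f 73 97 62
f 94 97 73
f 57 73 69
f 73 62 74
f 69 74 58
f 73 74 69
f 57 69 78
f 69 58 79
f 78 79 64
f 69 79 78
f 57 78 90
f 78 64 93
f 90 93 67
f 78 93 90
f 57 90 94
f 90 67 98
f 94 98 68
f 90 98 94
f 58 74 85
f 74 62 88
f 85 88 66
f 74 88 85
f 62 97 75
f 97 68 96
f 75 96 61
f 97 96 75
f 68 98 95
f 98 67 91
f 95 91 59
f 98 91 95
f 67 93 92
f 93 64 80
f 92 80 63
f 93 80 92
f 64 79 84
f 79 58 81
f 84 81 65
f 79 81 84
f 60 86 72
f 86 66 87
f 72 87 61
f 86 87 72
f 60 72 70
f 72 61 71
f 70 71 59
f 72 71 70
f 60 70 77
f 70 59 76
f 77 76 63
f 70 76 77
f 60 77 82
f 77 63 83
f 82 83 65
f 77 83 82
f 60 82 86
f 82 65 89
f 86 89 66
f 82 89 86
f 61 87 75
f 87 66 88
f 75 88 62
f 87 88 75
f 59 71 95
f 71 61 96
f 95 96 68
f 71 96 95
f 63 76 92
f 76 59 91
f 92 91 67
f 76 91 92
f 65 83 84
f 83 63 80
f 84 80 64
f 83 80 84
f 66 89 85
f 89 65 81
f 85 81 58
f 89 81 85



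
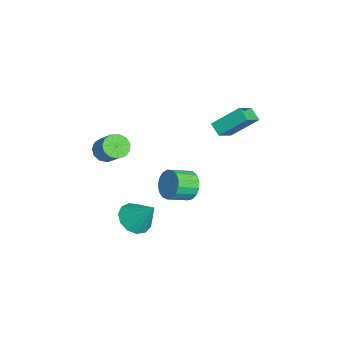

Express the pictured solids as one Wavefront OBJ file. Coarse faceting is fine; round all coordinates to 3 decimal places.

v 0.196 -4.249 -0.306
v 0.781 -4.186 -0.891
v 1.889 -3.589 0.28
v 1.304 -3.651 0.866
v 0.555 -3.776 -0.886
v 1.663 -3.179 0.285
v 0.215 -3.517 -0.697
v 1.323 -2.92 0.475
v -0.131 -3.49 -0.383
v 0.978 -2.892 0.788
v -0.373 -3.703 -0.045
v 0.735 -3.106 1.126
v -0.435 -4.09 0.21
v 0.674 -3.493 1.382
v -0.296 -4.527 0.302
v 0.812 -3.93 1.473
v -0.001 -4.876 0.2
v 1.107 -4.279 1.372
v 0.356 -5.025 -0.062
v 1.465 -4.428 1.11
v 0.663 -4.928 -0.401
v 1.771 -4.331 0.77
v 0.821 -4.615 -0.71
v 1.929 -4.018 0.461
v 0.655 1.583 2.127
v 0.754 3.12 3.48
v -0.346 2.33 1.352
v -0.247 3.867 2.705
v 1.327 1.973 1.635
v 1.426 3.51 2.988
v 0.326 2.72 0.86
v 0.425 4.257 2.213
v 1.644 0.334 -2.35
v 2.257 0.237 -3.134
v 2.788 -0.931 -2.575
v 2.176 -0.834 -1.79
v 2.509 0.5 -2.824
v 3.04 -0.668 -2.265
v 2.563 0.725 -2.405
v 3.094 -0.443 -1.846
v 2.407 0.861 -1.973
v 2.938 -0.308 -1.414
v 2.076 0.876 -1.628
v 2.607 -0.293 -1.069
v 1.646 0.766 -1.448
v 2.177 -0.402 -0.889
v 1.216 0.558 -1.474
v 1.747 -0.61 -0.915
v 0.884 0.299 -1.701
v 1.415 -0.87 -1.142
v 0.726 0.047 -2.077
v 1.257 -1.121 -1.518
v 0.779 -0.138 -2.515
v 1.31 -1.307 -1.956
v 1.03 -0.216 -2.915
v 1.561 -1.384 -2.356
v 1.422 -0.167 -3.186
v 1.953 -1.336 -2.626
v 1.864 -0.004 -3.265
v 2.396 -1.172 -2.706
v 2.61 -2.7 -4.343
v 3.303 -3.521 -4.109
v 3.35 -1.64 -2.817
v 3.6 -3.152 -4.509
v 3.582 -2.639 -4.856
v 3.256 -2.145 -5.041
v 2.724 -1.828 -5.004
v 2.157 -1.787 -4.757
v 1.734 -2.036 -4.38
v 1.589 -2.496 -3.99
v 1.768 -3.021 -3.713
v 2.215 -3.443 -3.636
v 2.787 -3.63 -3.783
f 2 1 5
f 2 5 3
f 3 5 6
f 3 6 4
f 5 1 7
f 5 7 6
f 6 7 8
f 6 8 4
f 7 1 9
f 7 9 8
f 8 9 10
f 8 10 4
f 9 1 11
f 9 11 10
f 10 11 12
f 10 12 4
f 11 1 13
f 11 13 12
f 12 13 14
f 12 14 4
f 13 1 15
f 13 15 14
f 14 15 16
f 14 16 4
f 15 1 17
f 15 17 16
f 16 17 18
f 16 18 4
f 17 1 19
f 17 19 18
f 18 19 20
f 18 20 4
f 19 1 21
f 19 21 20
f 20 21 22
f 20 22 4
f 21 1 23
f 21 23 22
f 22 23 24
f 22 24 4
f 23 1 2
f 23 2 24
f 24 2 3
f 24 3 4
f 26 28 25
f 29 26 25
f 25 28 27
f 27 29 25
f 26 32 28
f 30 26 29
f 30 32 26
f 28 32 27
f 31 29 27
f 27 32 31
f 31 30 29
f 32 30 31
f 34 33 37
f 34 37 35
f 35 37 38
f 35 38 36
f 37 33 39
f 37 39 38
f 38 39 40
f 38 40 36
f 39 33 41
f 39 41 40
f 40 41 42
f 40 42 36
f 41 33 43
f 41 43 42
f 42 43 44
f 42 44 36
f 43 33 45
f 43 45 44
f 44 45 46
f 44 46 36
f 45 33 47
f 45 47 46
f 46 47 48
f 46 48 36
f 47 33 49
f 47 49 48
f 48 49 50
f 48 50 36
f 49 33 51
f 49 51 50
f 50 51 52
f 50 52 36
f 51 33 53
f 51 53 52
f 52 53 54
f 52 54 36
f 53 33 55
f 53 55 54
f 54 55 56
f 54 56 36
f 55 33 57
f 55 57 56
f 56 57 58
f 56 58 36
f 57 33 59
f 57 59 58
f 58 59 60
f 58 60 36
f 59 33 34
f 59 34 60
f 60 34 35
f 60 35 36
f 62 61 64
f 62 64 63
f 64 61 65
f 64 65 63
f 65 61 66
f 65 66 63
f 66 61 67
f 66 67 63
f 67 61 68
f 67 68 63
f 68 61 69
f 68 69 63
f 69 61 70
f 69 70 63
f 70 61 71
f 70 71 63
f 71 61 72
f 71 72 63
f 72 61 73
f 72 73 63
f 73 61 62
f 73 62 63



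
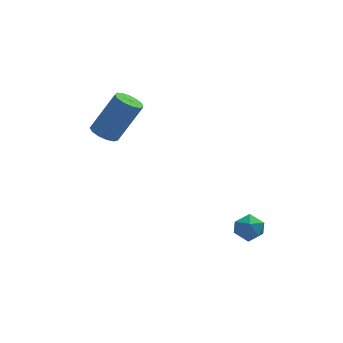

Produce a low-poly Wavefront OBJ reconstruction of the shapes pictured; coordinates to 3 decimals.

v 2.98 -0.739 -1.705
v 3.396 -0.639 -1.093
v 2.484 -1.721 -1.207
v 2.9 -1.621 -0.595
v 2.351 -1.141 -0.756
v 2.657 -0.534 -1.064
v 3.223 -1.826 -1.236
v 3.529 -1.219 -1.544
v 3.546 -1.31 -0.803
v 3.007 -0.887 -0.507
v 2.873 -1.473 -1.793
v 2.334 -1.05 -1.497
v -2.714 2.042 2.979
v -2.145 2.163 2.627
v -1.058 2.359 4.448
v -1.626 2.238 4.801
v -2.308 2.504 2.688
v -1.221 2.7 4.509
v -2.601 2.698 2.841
v -1.513 2.894 4.663
v -2.929 2.684 3.039
v -1.842 2.88 4.86
v -3.189 2.467 3.217
v -2.101 2.662 5.038
v -3.298 2.114 3.32
v -2.21 2.31 5.141
v -3.221 1.739 3.315
v -2.134 1.934 5.136
v -2.984 1.46 3.203
v -1.896 1.655 5.024
v -2.66 1.365 3.02
v -1.573 1.561 4.842
v -2.354 1.486 2.824
v -1.267 1.682 4.646
v -2.162 1.783 2.678
v -1.075 1.979 4.499
f 1 12 6
f 1 6 2
f 1 2 8
f 1 8 11
f 1 11 12
f 2 6 10
f 6 12 5
f 12 11 3
f 11 8 7
f 8 2 9
f 4 10 5
f 4 5 3
f 4 3 7
f 4 7 9
f 4 9 10
f 5 10 6
f 3 5 12
f 7 3 11
f 9 7 8
f 10 9 2
f 14 13 17
f 14 17 15
f 15 17 18
f 15 18 16
f 17 13 19
f 17 19 18
f 18 19 20
f 18 20 16
f 19 13 21
f 19 21 20
f 20 21 22
f 20 22 16
f 21 13 23
f 21 23 22
f 22 23 24
f 22 24 16
f 23 13 25
f 23 25 24
f 24 25 26
f 24 26 16
f 25 13 27
f 25 27 26
f 26 27 28
f 26 28 16
f 27 13 29
f 27 29 28
f 28 29 30
f 28 30 16
f 29 13 31
f 29 31 30
f 30 31 32
f 30 32 16
f 31 13 33
f 31 33 32
f 32 33 34
f 32 34 16
f 33 13 35
f 33 35 34
f 34 35 36
f 34 36 16
f 35 13 14
f 35 14 36
f 36 14 15
f 36 15 16



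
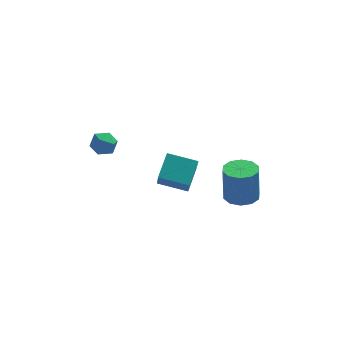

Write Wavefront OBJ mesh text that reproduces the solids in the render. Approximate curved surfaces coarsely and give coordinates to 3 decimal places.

v -3.322 2.553 -0.53
v -2.833 2.419 0.06
v -4.267 2.061 0.14
v -3.778 1.927 0.73
v -3.971 2.657 0.544
v -3.387 2.961 0.129
v -3.713 1.519 0.071
v -3.129 1.823 -0.344
v -3.075 1.78 0.431
v -3.234 2.483 0.723
v -3.866 1.997 -0.523
v -4.025 2.7 -0.231
v -1.2 -1.315 0.038
v -1.232 -2.27 1.456
v -0.655 -0.189 0.809
v -0.687 -1.144 2.227
v 0.267 -1.816 -0.267
v 0.235 -2.771 1.151
v 0.812 -0.69 0.504
v 0.78 -1.645 1.922
v 3.105 -0.422 -2.325
v 4.026 -0.295 -2.329
v 3.997 -0.011 -0.38
v 3.075 -0.138 -0.375
v 3.776 0.217 -2.407
v 3.746 0.5 -0.458
v 3.269 0.485 -2.454
v 3.24 0.768 -0.505
v 2.7 0.406 -2.451
v 2.671 0.689 -0.502
v 2.285 0.011 -2.4
v 2.256 0.295 -0.451
v 2.183 -0.549 -2.32
v 2.154 -0.265 -0.371
v 2.434 -1.06 -2.242
v 2.404 -0.777 -0.293
v 2.94 -1.328 -2.195
v 2.911 -1.045 -0.246
v 3.509 -1.249 -2.198
v 3.48 -0.966 -0.249
v 3.924 -0.855 -2.249
v 3.895 -0.571 -0.3
f 1 12 6
f 1 6 2
f 1 2 8
f 1 8 11
f 1 11 12
f 2 6 10
f 6 12 5
f 12 11 3
f 11 8 7
f 8 2 9
f 4 10 5
f 4 5 3
f 4 3 7
f 4 7 9
f 4 9 10
f 5 10 6
f 3 5 12
f 7 3 11
f 9 7 8
f 10 9 2
f 14 16 13
f 17 14 13
f 13 16 15
f 15 17 13
f 14 20 16
f 18 14 17
f 18 20 14
f 16 20 15
f 19 17 15
f 15 20 19
f 19 18 17
f 20 18 19
f 22 21 25
f 22 25 23
f 23 25 26
f 23 26 24
f 25 21 27
f 25 27 26
f 26 27 28
f 26 28 24
f 27 21 29
f 27 29 28
f 28 29 30
f 28 30 24
f 29 21 31
f 29 31 30
f 30 31 32
f 30 32 24
f 31 21 33
f 31 33 32
f 32 33 34
f 32 34 24
f 33 21 35
f 33 35 34
f 34 35 36
f 34 36 24
f 35 21 37
f 35 37 36
f 36 37 38
f 36 38 24
f 37 21 39
f 37 39 38
f 38 39 40
f 38 40 24
f 39 21 41
f 39 41 40
f 40 41 42
f 40 42 24
f 41 21 22
f 41 22 42
f 42 22 23
f 42 23 24



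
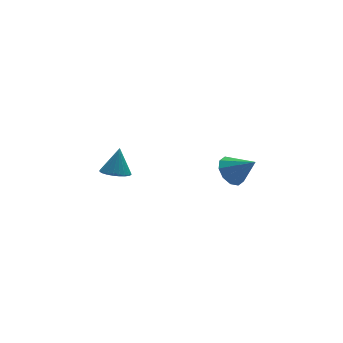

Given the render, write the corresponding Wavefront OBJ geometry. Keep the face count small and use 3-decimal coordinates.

v 3.284 -0.067 0.033
v 4.163 0.132 -0.544
v 4.296 -1.073 1.227
v 4.103 0.61 -0.091
v 3.731 0.829 0.41
v 3.187 0.706 0.766
v 2.681 0.287 0.842
v 2.405 -0.267 0.609
v 2.465 -0.745 0.156
v 2.838 -0.964 -0.344
v 3.381 -0.841 -0.7
v 3.888 -0.422 -0.777
v -4.132 -1.477 2.852
v -3.586 -2.163 2.923
v -3.688 -0.963 4.388
v -3.379 -1.927 2.784
v -3.287 -1.622 2.656
v -3.324 -1.295 2.557
v -3.483 -0.996 2.503
v -3.742 -0.77 2.502
v -4.06 -0.652 2.555
v -4.389 -0.659 2.653
v -4.679 -0.791 2.781
v -4.886 -1.027 2.92
v -4.978 -1.332 3.048
v -4.941 -1.659 3.147
v -4.782 -1.958 3.201
v -4.523 -2.184 3.201
v -4.205 -2.302 3.149
v -3.876 -2.295 3.051
f 2 1 4
f 2 4 3
f 4 1 5
f 4 5 3
f 5 1 6
f 5 6 3
f 6 1 7
f 6 7 3
f 7 1 8
f 7 8 3
f 8 1 9
f 8 9 3
f 9 1 10
f 9 10 3
f 10 1 11
f 10 11 3
f 11 1 12
f 11 12 3
f 12 1 2
f 12 2 3
f 14 13 16
f 14 16 15
f 16 13 17
f 16 17 15
f 17 13 18
f 17 18 15
f 18 13 19
f 18 19 15
f 19 13 20
f 19 20 15
f 20 13 21
f 20 21 15
f 21 13 22
f 21 22 15
f 22 13 23
f 22 23 15
f 23 13 24
f 23 24 15
f 24 13 25
f 24 25 15
f 25 13 26
f 25 26 15
f 26 13 27
f 26 27 15
f 27 13 28
f 27 28 15
f 28 13 29
f 28 29 15
f 29 13 30
f 29 30 15
f 30 13 14
f 30 14 15



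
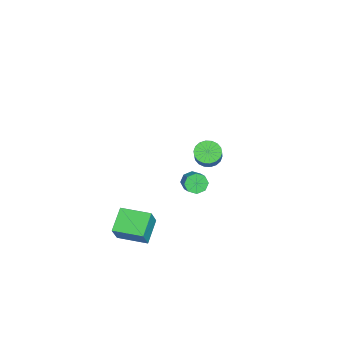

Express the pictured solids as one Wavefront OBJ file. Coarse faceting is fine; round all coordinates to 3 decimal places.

v -3.533 1.29 -3.898
v -3.104 0.857 -4.317
v -2.277 1.217 -3.841
v -2.707 1.65 -3.422
v -3.191 1.366 -4.55
v -2.364 1.726 -4.073
v -3.479 1.831 -4.401
v -2.652 2.19 -3.924
v -3.799 1.978 -3.957
v -2.972 2.338 -3.481
v -3.963 1.723 -3.479
v -3.136 2.083 -3.003
v -3.876 1.214 -3.247
v -3.049 1.574 -2.77
v -3.588 0.75 -3.396
v -2.761 1.109 -2.919
v -3.268 0.602 -3.839
v -2.441 0.962 -3.363
v 1.552 -1.815 -3.294
v 2.387 -1.937 -2.006
v 1.847 0.011 -3.313
v 2.683 -0.111 -2.025
v 2.937 -2.049 -4.215
v 3.773 -2.171 -2.927
v 3.233 -0.223 -4.234
v 4.068 -0.345 -2.946
v 2.845 3.089 3.433
v 3.327 2.637 3.037
v 4.256 2.739 4.051
v 3.775 3.191 4.447
v 3.41 2.951 2.928
v 4.34 3.053 3.943
v 3.382 3.293 2.92
v 4.312 3.394 3.935
v 3.248 3.594 3.013
v 4.178 3.695 4.028
v 3.034 3.795 3.189
v 3.963 3.897 4.204
v 2.782 3.856 3.414
v 3.712 3.958 4.428
v 2.543 3.766 3.642
v 3.473 3.868 4.656
v 2.364 3.541 3.829
v 3.293 3.643 4.843
v 2.28 3.227 3.937
v 3.21 3.329 4.952
v 2.308 2.886 3.945
v 3.238 2.987 4.96
v 2.442 2.585 3.852
v 3.372 2.686 4.867
v 2.657 2.383 3.676
v 3.586 2.485 4.691
v 2.908 2.322 3.452
v 3.838 2.424 4.466
v 3.147 2.412 3.224
v 4.077 2.514 4.238
f 2 1 5
f 2 5 3
f 3 5 6
f 3 6 4
f 5 1 7
f 5 7 6
f 6 7 8
f 6 8 4
f 7 1 9
f 7 9 8
f 8 9 10
f 8 10 4
f 9 1 11
f 9 11 10
f 10 11 12
f 10 12 4
f 11 1 13
f 11 13 12
f 12 13 14
f 12 14 4
f 13 1 15
f 13 15 14
f 14 15 16
f 14 16 4
f 15 1 17
f 15 17 16
f 16 17 18
f 16 18 4
f 17 1 2
f 17 2 18
f 18 2 3
f 18 3 4
f 20 22 19
f 23 20 19
f 19 22 21
f 21 23 19
f 20 26 22
f 24 20 23
f 24 26 20
f 22 26 21
f 25 23 21
f 21 26 25
f 25 24 23
f 26 24 25
f 28 27 31
f 28 31 29
f 29 31 32
f 29 32 30
f 31 27 33
f 31 33 32
f 32 33 34
f 32 34 30
f 33 27 35
f 33 35 34
f 34 35 36
f 34 36 30
f 35 27 37
f 35 37 36
f 36 37 38
f 36 38 30
f 37 27 39
f 37 39 38
f 38 39 40
f 38 40 30
f 39 27 41
f 39 41 40
f 40 41 42
f 40 42 30
f 41 27 43
f 41 43 42
f 42 43 44
f 42 44 30
f 43 27 45
f 43 45 44
f 44 45 46
f 44 46 30
f 45 27 47
f 45 47 46
f 46 47 48
f 46 48 30
f 47 27 49
f 47 49 48
f 48 49 50
f 48 50 30
f 49 27 51
f 49 51 50
f 50 51 52
f 50 52 30
f 51 27 53
f 51 53 52
f 52 53 54
f 52 54 30
f 53 27 55
f 53 55 54
f 54 55 56
f 54 56 30
f 55 27 28
f 55 28 56
f 56 28 29
f 56 29 30



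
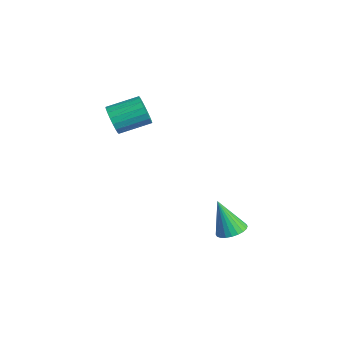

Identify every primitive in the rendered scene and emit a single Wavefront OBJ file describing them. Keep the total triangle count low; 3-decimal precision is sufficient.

v -3.951 -0.105 1.975
v -3.529 0.009 1.378
v -3.208 1.38 1.868
v -3.629 1.265 2.465
v -3.825 0.114 1.28
v -3.504 1.484 1.769
v -4.146 0.175 1.319
v -3.825 1.545 1.808
v -4.429 0.181 1.488
v -4.108 1.551 1.978
v -4.616 0.13 1.754
v -4.295 1.5 2.244
v -4.672 0.032 2.064
v -4.351 1.403 2.553
v -4.585 -0.092 2.356
v -4.264 1.278 2.845
v -4.372 -0.22 2.572
v -4.051 1.151 3.062
v -4.076 -0.324 2.671
v -3.755 1.046 3.16
v -3.755 -0.385 2.632
v -3.434 0.985 3.121
v -3.472 -0.391 2.462
v -3.151 0.979 2.952
v -3.285 -0.34 2.196
v -2.964 1.03 2.686
v -3.229 -0.243 1.887
v -2.908 1.128 2.376
v -3.316 -0.118 1.595
v -2.995 1.252 2.084
v -0.144 3.62 -3.517
v 0.31 4.08 -3.247
v -0.676 3.2 -1.903
v 0.089 4.236 -3.279
v -0.168 4.299 -3.348
v -0.422 4.259 -3.442
v -0.633 4.121 -3.547
v -0.769 3.907 -3.648
v -0.811 3.649 -3.729
v -0.751 3.387 -3.777
v -0.599 3.161 -3.786
v -0.377 3.004 -3.754
v -0.12 2.941 -3.686
v 0.133 2.982 -3.592
v 0.344 3.12 -3.486
v 0.481 3.334 -3.386
v 0.522 3.591 -3.305
v 0.462 3.853 -3.256
f 2 1 5
f 2 5 3
f 3 5 6
f 3 6 4
f 5 1 7
f 5 7 6
f 6 7 8
f 6 8 4
f 7 1 9
f 7 9 8
f 8 9 10
f 8 10 4
f 9 1 11
f 9 11 10
f 10 11 12
f 10 12 4
f 11 1 13
f 11 13 12
f 12 13 14
f 12 14 4
f 13 1 15
f 13 15 14
f 14 15 16
f 14 16 4
f 15 1 17
f 15 17 16
f 16 17 18
f 16 18 4
f 17 1 19
f 17 19 18
f 18 19 20
f 18 20 4
f 19 1 21
f 19 21 20
f 20 21 22
f 20 22 4
f 21 1 23
f 21 23 22
f 22 23 24
f 22 24 4
f 23 1 25
f 23 25 24
f 24 25 26
f 24 26 4
f 25 1 27
f 25 27 26
f 26 27 28
f 26 28 4
f 27 1 29
f 27 29 28
f 28 29 30
f 28 30 4
f 29 1 2
f 29 2 30
f 30 2 3
f 30 3 4
f 32 31 34
f 32 34 33
f 34 31 35
f 34 35 33
f 35 31 36
f 35 36 33
f 36 31 37
f 36 37 33
f 37 31 38
f 37 38 33
f 38 31 39
f 38 39 33
f 39 31 40
f 39 40 33
f 40 31 41
f 40 41 33
f 41 31 42
f 41 42 33
f 42 31 43
f 42 43 33
f 43 31 44
f 43 44 33
f 44 31 45
f 44 45 33
f 45 31 46
f 45 46 33
f 46 31 47
f 46 47 33
f 47 31 48
f 47 48 33
f 48 31 32
f 48 32 33



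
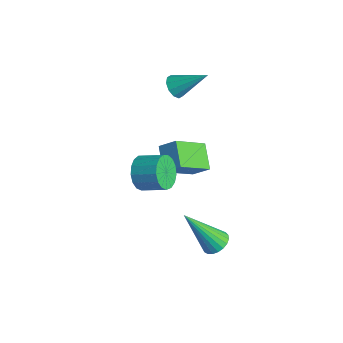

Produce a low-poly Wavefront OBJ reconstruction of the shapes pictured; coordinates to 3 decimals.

v 1.625 -0.473 0.108
v 1.705 -1.745 1.025
v 0.728 -0.128 0.664
v 0.808 -1.4 1.581
v 2.112 -0.06 0.639
v 2.192 -1.332 1.556
v 1.215 0.285 1.195
v 1.295 -0.987 2.112
v -1.489 0.649 2.106
v -1.209 0.817 1.689
v -0.691 1.571 3.014
v -1.471 1.012 1.721
v -1.739 1.068 1.9
v -1.912 0.964 2.158
v -1.923 0.739 2.396
v -1.768 0.48 2.524
v -1.507 0.285 2.492
v -1.239 0.23 2.313
v -1.066 0.334 2.055
v -1.055 0.558 1.816
v 3.576 -0.694 -2.153
v 4.088 -0.91 -2.082
v 2.944 -1.646 -0.487
v 4.102 -0.711 -1.963
v 4.026 -0.508 -1.876
v 3.872 -0.338 -1.837
v 3.667 -0.229 -1.853
v 3.446 -0.201 -1.92
v 3.247 -0.258 -2.028
v 3.106 -0.39 -2.157
v 3.045 -0.574 -2.286
v 3.077 -0.779 -2.391
v 3.194 -0.97 -2.455
v 3.378 -1.112 -2.467
v 3.596 -1.182 -2.425
v 3.81 -1.168 -2.335
v 3.984 -1.072 -2.214
v 1.809 -2.704 1.615
v 2.275 -2.969 1.15
v 2.998 -2.381 1.54
v 2.531 -2.116 2.005
v 2.143 -2.701 0.989
v 2.866 -2.113 1.379
v 1.935 -2.433 0.971
v 2.658 -1.845 1.361
v 1.698 -2.227 1.101
v 2.42 -1.639 1.491
v 1.486 -2.131 1.349
v 2.209 -1.543 1.738
v 1.348 -2.166 1.657
v 2.071 -1.577 2.047
v 1.315 -2.324 1.956
v 2.038 -1.736 2.346
v 1.396 -2.569 2.177
v 2.119 -1.981 2.567
v 1.571 -2.845 2.269
v 2.294 -2.257 2.659
v 1.801 -3.089 2.211
v 2.523 -2.501 2.601
v 2.032 -3.245 2.017
v 2.755 -2.657 2.407
v 2.212 -3.277 1.731
v 2.935 -2.689 2.12
v 2.3 -3.177 1.418
v 3.023 -2.589 1.808
f 2 4 1
f 5 2 1
f 1 4 3
f 3 5 1
f 2 8 4
f 6 2 5
f 6 8 2
f 4 8 3
f 7 5 3
f 3 8 7
f 7 6 5
f 8 6 7
f 10 9 12
f 10 12 11
f 12 9 13
f 12 13 11
f 13 9 14
f 13 14 11
f 14 9 15
f 14 15 11
f 15 9 16
f 15 16 11
f 16 9 17
f 16 17 11
f 17 9 18
f 17 18 11
f 18 9 19
f 18 19 11
f 19 9 20
f 19 20 11
f 20 9 10
f 20 10 11
f 22 21 24
f 22 24 23
f 24 21 25
f 24 25 23
f 25 21 26
f 25 26 23
f 26 21 27
f 26 27 23
f 27 21 28
f 27 28 23
f 28 21 29
f 28 29 23
f 29 21 30
f 29 30 23
f 30 21 31
f 30 31 23
f 31 21 32
f 31 32 23
f 32 21 33
f 32 33 23
f 33 21 34
f 33 34 23
f 34 21 35
f 34 35 23
f 35 21 36
f 35 36 23
f 36 21 37
f 36 37 23
f 37 21 22
f 37 22 23
f 39 38 42
f 39 42 40
f 40 42 43
f 40 43 41
f 42 38 44
f 42 44 43
f 43 44 45
f 43 45 41
f 44 38 46
f 44 46 45
f 45 46 47
f 45 47 41
f 46 38 48
f 46 48 47
f 47 48 49
f 47 49 41
f 48 38 50
f 48 50 49
f 49 50 51
f 49 51 41
f 50 38 52
f 50 52 51
f 51 52 53
f 51 53 41
f 52 38 54
f 52 54 53
f 53 54 55
f 53 55 41
f 54 38 56
f 54 56 55
f 55 56 57
f 55 57 41
f 56 38 58
f 56 58 57
f 57 58 59
f 57 59 41
f 58 38 60
f 58 60 59
f 59 60 61
f 59 61 41
f 60 38 62
f 60 62 61
f 61 62 63
f 61 63 41
f 62 38 64
f 62 64 63
f 63 64 65
f 63 65 41
f 64 38 39
f 64 39 65
f 65 39 40
f 65 40 41



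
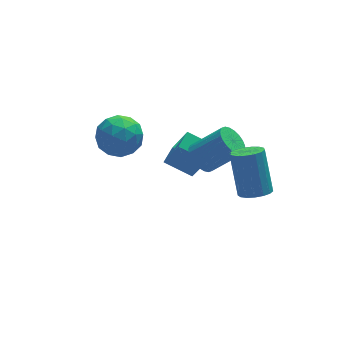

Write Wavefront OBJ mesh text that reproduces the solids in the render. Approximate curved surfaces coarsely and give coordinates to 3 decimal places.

v -0.22 -0.513 1.179
v 0.337 -0.492 0.62
v 1.618 -0.886 1.881
v 1.06 -0.907 2.441
v 0.335 -0.199 0.714
v 1.616 -0.593 1.975
v 0.248 0.047 0.878
v 1.529 -0.347 2.139
v 0.091 0.208 1.089
v 1.371 -0.186 2.35
v -0.115 0.258 1.313
v 1.166 -0.136 2.574
v -0.336 0.192 1.517
v 0.945 -0.202 2.778
v -0.54 0.018 1.67
v 0.741 -0.376 2.931
v -0.695 -0.237 1.747
v 0.586 -0.631 3.009
v -0.778 -0.534 1.739
v 0.503 -0.928 3
v -0.776 -0.827 1.645
v 0.505 -1.221 2.906
v -0.689 -1.073 1.481
v 0.592 -1.467 2.742
v -0.531 -1.234 1.27
v 0.749 -1.628 2.531
v -0.326 -1.284 1.046
v 0.955 -1.678 2.307
v -0.105 -1.218 0.842
v 1.176 -1.612 2.103
v 0.099 -1.044 0.689
v 1.38 -1.438 1.95
v 0.254 -0.789 0.611
v 1.535 -1.183 1.873
v -4.796 -0.39 3.889
v -4.305 0.226 3.146
v -3.255 -1.106 4.314
v -2.764 -0.49 3.571
v -3.179 -0.036 4.462
v -4.132 0.407 4.2
v -3.428 -1.287 3.26
v -4.381 -0.844 2.998
v -3.46 -0.328 2.757
v -3.306 0.445 3.5
v -4.254 -1.325 3.96
v -4.1 -0.552 4.703
v -4.686 -0.019 3.48
v -2.874 -0.861 3.98
v -3.118 -0.594 4.504
v -2.829 -0.232 4.067
v -4.584 0.087 4.099
v -4.296 0.449 3.663
v -3.634 0.295 4.437
v -3.264 -1.329 3.797
v -2.976 -0.967 3.361
v -4.731 -0.648 3.393
v -4.442 -0.286 2.956
v -3.926 -1.175 3.023
v -3.901 0.017 2.815
v -2.994 -0.403 3.065
v -3.385 -0.872 2.882
v -3.945 -0.612 2.728
v -3.81 0.472 3.252
v -2.904 0.051 3.502
v -3.148 0.318 4.026
v -3.708 0.578 3.871
v -3.313 0.146 3.023
v -4.656 -0.931 3.958
v -3.75 -1.352 4.208
v -3.852 -1.458 3.589
v -4.412 -1.198 3.434
v -4.566 -0.477 4.395
v -3.659 -0.897 4.645
v -3.615 -0.268 4.732
v -4.175 -0.008 4.578
v -4.247 -1.026 4.437
v -0.163 0.896 -1.569
v 0.265 0.036 0.298
v -1.242 1.672 -0.964
v -0.813 0.812 0.903
v 0.453 1.608 -1.383
v 0.882 0.748 0.484
v -0.625 2.384 -0.778
v -0.197 1.524 1.089
v 0.993 -4.064 1.922
v 1.384 -3.523 1.601
v 1.357 -2.436 3.397
v 0.967 -2.976 3.718
v 1.047 -3.432 1.54
v 1.02 -2.345 3.337
v 0.698 -3.485 1.567
v 0.671 -2.398 3.364
v 0.417 -3.671 1.676
v 0.39 -2.584 3.472
v 0.267 -3.947 1.84
v 0.24 -2.859 3.637
v 0.284 -4.249 2.024
v 0.258 -3.162 3.82
v 0.464 -4.509 2.184
v 0.437 -3.422 3.98
v 0.765 -4.667 2.284
v 0.738 -3.58 4.08
v 1.118 -4.687 2.301
v 1.091 -3.6 4.097
v 1.443 -4.564 2.231
v 1.416 -3.476 4.028
v 1.664 -4.326 2.091
v 1.638 -3.239 3.887
v 1.732 -4.028 1.911
v 1.706 -2.941 3.708
v 1.631 -3.739 1.735
v 1.604 -2.651 3.531
f 2 1 5
f 2 5 3
f 3 5 6
f 3 6 4
f 5 1 7
f 5 7 6
f 6 7 8
f 6 8 4
f 7 1 9
f 7 9 8
f 8 9 10
f 8 10 4
f 9 1 11
f 9 11 10
f 10 11 12
f 10 12 4
f 11 1 13
f 11 13 12
f 12 13 14
f 12 14 4
f 13 1 15
f 13 15 14
f 14 15 16
f 14 16 4
f 15 1 17
f 15 17 16
f 16 17 18
f 16 18 4
f 17 1 19
f 17 19 18
f 18 19 20
f 18 20 4
f 19 1 21
f 19 21 20
f 20 21 22
f 20 22 4
f 21 1 23
f 21 23 22
f 22 23 24
f 22 24 4
f 23 1 25
f 23 25 24
f 24 25 26
f 24 26 4
f 25 1 27
f 25 27 26
f 26 27 28
f 26 28 4
f 27 1 29
f 27 29 28
f 28 29 30
f 28 30 4
f 29 1 31
f 29 31 30
f 30 31 32
f 30 32 4
f 31 1 33
f 31 33 32
f 32 33 34
f 32 34 4
f 33 1 2
f 33 2 34
f 34 2 3
f 34 3 4
f 35 72 51
f 72 46 75
f 51 75 40
f 72 75 51
f 35 51 47
f 51 40 52
f 47 52 36
f 51 52 47
f 35 47 56
f 47 36 57
f 56 57 42
f 47 57 56
f 35 56 68
f 56 42 71
f 68 71 45
f 56 71 68
f 35 68 72
f 68 45 76
f 72 76 46
f 68 76 72
f 36 52 63
f 52 40 66
f 63 66 44
f 52 66 63
f 40 75 53
f 75 46 74
f 53 74 39
f 75 74 53
f 46 76 73
f 76 45 69
f 73 69 37
f 76 69 73
f 45 71 70
f 71 42 58
f 70 58 41
f 71 58 70
f 42 57 62
f 57 36 59
f 62 59 43
f 57 59 62
f 38 64 50
f 64 44 65
f 50 65 39
f 64 65 50
f 38 50 48
f 50 39 49
f 48 49 37
f 50 49 48
f 38 48 55
f 48 37 54
f 55 54 41
f 48 54 55
f 38 55 60
f 55 41 61
f 60 61 43
f 55 61 60
f 38 60 64
f 60 43 67
f 64 67 44
f 60 67 64
f 39 65 53
f 65 44 66
f 53 66 40
f 65 66 53
f 37 49 73
f 49 39 74
f 73 74 46
f 49 74 73
f 41 54 70
f 54 37 69
f 70 69 45
f 54 69 70
f 43 61 62
f 61 41 58
f 62 58 42
f 61 58 62
f 44 67 63
f 67 43 59
f 63 59 36
f 67 59 63
f 78 80 77
f 81 78 77
f 77 80 79
f 79 81 77
f 78 84 80
f 82 78 81
f 82 84 78
f 80 84 79
f 83 81 79
f 79 84 83
f 83 82 81
f 84 82 83
f 86 85 89
f 86 89 87
f 87 89 90
f 87 90 88
f 89 85 91
f 89 91 90
f 90 91 92
f 90 92 88
f 91 85 93
f 91 93 92
f 92 93 94
f 92 94 88
f 93 85 95
f 93 95 94
f 94 95 96
f 94 96 88
f 95 85 97
f 95 97 96
f 96 97 98
f 96 98 88
f 97 85 99
f 97 99 98
f 98 99 100
f 98 100 88
f 99 85 101
f 99 101 100
f 100 101 102
f 100 102 88
f 101 85 103
f 101 103 102
f 102 103 104
f 102 104 88
f 103 85 105
f 103 105 104
f 104 105 106
f 104 106 88
f 105 85 107
f 105 107 106
f 106 107 108
f 106 108 88
f 107 85 109
f 107 109 108
f 108 109 110
f 108 110 88
f 109 85 111
f 109 111 110
f 110 111 112
f 110 112 88
f 111 85 86
f 111 86 112
f 112 86 87
f 112 87 88



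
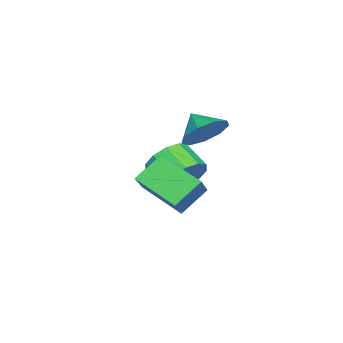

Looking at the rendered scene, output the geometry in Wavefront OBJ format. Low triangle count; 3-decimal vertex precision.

v 2.866 0.281 -2.223
v 2.201 -1.46 -1.344
v 1.986 1.09 -1.285
v 1.321 -0.65 -0.406
v 4.259 0.37 -0.994
v 3.594 -1.37 -0.115
v 3.379 1.18 -0.056
v 2.714 -0.561 0.823
v -0.698 -0.421 -2.22
v -0.217 -1.17 -2.813
v -0.98 -2.168 -2.174
v -1.462 -1.419 -1.58
v 0.138 -1.087 -2.261
v -0.625 -2.085 -1.622
v 0.173 -0.75 -1.694
v -0.59 -1.748 -1.054
v -0.125 -0.287 -1.327
v -0.888 -1.285 -0.687
v -0.642 0.125 -1.301
v -1.405 -0.874 -0.661
v -1.18 0.328 -1.626
v -1.943 -0.67 -0.987
v -1.535 0.245 -2.178
v -2.298 -0.753 -1.539
v -1.57 -0.092 -2.746
v -2.333 -1.09 -2.106
v -1.272 -0.555 -3.113
v -2.035 -1.553 -2.473
v -0.755 -0.966 -3.139
v -1.518 -1.965 -2.499
v -0.057 0.535 0.792
v 0.365 0.999 1.684
v -0.703 -0.215 1.488
v -0.26 1.352 1.484
v -0.791 1.323 0.961
v -0.978 0.926 0.359
v -0.734 0.345 -0.041
v -0.174 -0.146 -0.051
v 0.441 -0.319 0.334
v 0.823 -0.092 0.933
v 0.793 0.428 1.466
f 2 4 1
f 5 2 1
f 1 4 3
f 3 5 1
f 2 8 4
f 6 2 5
f 6 8 2
f 4 8 3
f 7 5 3
f 3 8 7
f 7 6 5
f 8 6 7
f 10 9 13
f 10 13 11
f 11 13 14
f 11 14 12
f 13 9 15
f 13 15 14
f 14 15 16
f 14 16 12
f 15 9 17
f 15 17 16
f 16 17 18
f 16 18 12
f 17 9 19
f 17 19 18
f 18 19 20
f 18 20 12
f 19 9 21
f 19 21 20
f 20 21 22
f 20 22 12
f 21 9 23
f 21 23 22
f 22 23 24
f 22 24 12
f 23 9 25
f 23 25 24
f 24 25 26
f 24 26 12
f 25 9 27
f 25 27 26
f 26 27 28
f 26 28 12
f 27 9 29
f 27 29 28
f 28 29 30
f 28 30 12
f 29 9 10
f 29 10 30
f 30 10 11
f 30 11 12
f 32 31 34
f 32 34 33
f 34 31 35
f 34 35 33
f 35 31 36
f 35 36 33
f 36 31 37
f 36 37 33
f 37 31 38
f 37 38 33
f 38 31 39
f 38 39 33
f 39 31 40
f 39 40 33
f 40 31 41
f 40 41 33
f 41 31 32
f 41 32 33



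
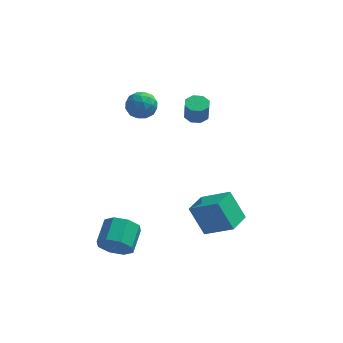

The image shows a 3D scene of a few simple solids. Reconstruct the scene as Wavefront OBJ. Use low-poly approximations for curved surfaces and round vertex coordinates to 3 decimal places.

v -1.111 -4.095 -3.882
v -0.712 -3.796 -4.737
v -0.47 -2.447 -4.153
v -0.869 -2.745 -3.298
v -1.459 -3.675 -4.708
v -1.217 -2.325 -4.124
v -2.002 -3.799 -4.195
v -1.761 -2.45 -3.611
v -2.024 -4.097 -3.499
v -1.782 -2.748 -2.915
v -1.51 -4.393 -3.027
v -1.268 -3.044 -2.443
v -0.763 -4.515 -3.056
v -0.521 -3.165 -2.472
v -0.219 -4.39 -3.569
v 0.022 -3.041 -2.985
v -0.198 -4.092 -4.265
v 0.044 -2.743 -3.681
v 2.396 3.145 0.937
v 3.021 3.412 0.965
v 3.069 3.181 2.091
v 2.444 2.915 2.063
v 2.65 3.765 1.053
v 2.698 3.535 2.179
v 2.13 3.756 1.073
v 2.178 3.525 2.199
v 1.766 3.389 1.014
v 1.814 3.158 2.14
v 1.771 2.879 0.909
v 1.819 2.648 2.035
v 2.142 2.525 0.821
v 2.19 2.295 1.947
v 2.662 2.535 0.801
v 2.71 2.304 1.927
v 3.026 2.902 0.86
v 3.074 2.671 1.986
v 2.414 -1.948 -2.438
v 3.916 -2.465 -1.451
v 2.949 -0.65 -2.572
v 4.451 -1.168 -1.586
v 3.249 -2.452 -3.974
v 4.751 -2.97 -2.988
v 3.784 -1.155 -4.109
v 5.286 -1.672 -3.122
v -0.949 1.611 3.393
v -0.125 1.947 3.47
v -0.455 0.613 2.47
v 0.369 0.949 2.547
v -0.006 0.525 3.238
v -0.312 1.142 3.808
v -0.268 1.418 2.132
v -0.574 2.035 2.702
v 0.296 1.829 2.69
v 0.458 1.276 3.374
v -1.038 1.284 2.566
v -0.876 0.731 3.25
v -0.58 1.867 3.512
v 0 0.693 2.428
v -0.22 0.444 2.834
v 0.264 0.642 2.879
v -0.69 1.393 3.711
v -0.206 1.591 3.757
v -0.136 0.755 3.62
v -0.374 0.969 2.183
v 0.11 1.167 2.229
v -0.844 1.918 3.061
v -0.36 2.116 3.106
v -0.444 1.805 2.32
v 0.151 1.995 3.099
v 0.442 1.408 2.557
v 0.067 1.684 2.313
v -0.112 2.046 2.648
v 0.247 1.67 3.501
v 0.537 1.084 2.959
v 0.316 0.834 3.365
v 0.137 1.197 3.7
v 0.494 1.6 3.043
v -1.117 1.476 2.981
v -0.827 0.89 2.439
v -0.717 1.363 2.24
v -0.896 1.726 2.575
v -1.022 1.152 3.383
v -0.731 0.565 2.841
v -0.468 0.514 3.292
v -0.647 0.876 3.627
v -1.074 0.96 2.897
f 2 1 5
f 2 5 3
f 3 5 6
f 3 6 4
f 5 1 7
f 5 7 6
f 6 7 8
f 6 8 4
f 7 1 9
f 7 9 8
f 8 9 10
f 8 10 4
f 9 1 11
f 9 11 10
f 10 11 12
f 10 12 4
f 11 1 13
f 11 13 12
f 12 13 14
f 12 14 4
f 13 1 15
f 13 15 14
f 14 15 16
f 14 16 4
f 15 1 17
f 15 17 16
f 16 17 18
f 16 18 4
f 17 1 2
f 17 2 18
f 18 2 3
f 18 3 4
f 20 19 23
f 20 23 21
f 21 23 24
f 21 24 22
f 23 19 25
f 23 25 24
f 24 25 26
f 24 26 22
f 25 19 27
f 25 27 26
f 26 27 28
f 26 28 22
f 27 19 29
f 27 29 28
f 28 29 30
f 28 30 22
f 29 19 31
f 29 31 30
f 30 31 32
f 30 32 22
f 31 19 33
f 31 33 32
f 32 33 34
f 32 34 22
f 33 19 35
f 33 35 34
f 34 35 36
f 34 36 22
f 35 19 20
f 35 20 36
f 36 20 21
f 36 21 22
f 38 40 37
f 41 38 37
f 37 40 39
f 39 41 37
f 38 44 40
f 42 38 41
f 42 44 38
f 40 44 39
f 43 41 39
f 39 44 43
f 43 42 41
f 44 42 43
f 45 82 61
f 82 56 85
f 61 85 50
f 82 85 61
f 45 61 57
f 61 50 62
f 57 62 46
f 61 62 57
f 45 57 66
f 57 46 67
f 66 67 52
f 57 67 66
f 45 66 78
f 66 52 81
f 78 81 55
f 66 81 78
f 45 78 82
f 78 55 86
f 82 86 56
f 78 86 82
f 46 62 73
f 62 50 76
f 73 76 54
f 62 76 73
f 50 85 63
f 85 56 84
f 63 84 49
f 85 84 63
f 56 86 83
f 86 55 79
f 83 79 47
f 86 79 83
f 55 81 80
f 81 52 68
f 80 68 51
f 81 68 80
f 52 67 72
f 67 46 69
f 72 69 53
f 67 69 72
f 48 74 60
f 74 54 75
f 60 75 49
f 74 75 60
f 48 60 58
f 60 49 59
f 58 59 47
f 60 59 58
f 48 58 65
f 58 47 64
f 65 64 51
f 58 64 65
f 48 65 70
f 65 51 71
f 70 71 53
f 65 71 70
f 48 70 74
f 70 53 77
f 74 77 54
f 70 77 74
f 49 75 63
f 75 54 76
f 63 76 50
f 75 76 63
f 47 59 83
f 59 49 84
f 83 84 56
f 59 84 83
f 51 64 80
f 64 47 79
f 80 79 55
f 64 79 80
f 53 71 72
f 71 51 68
f 72 68 52
f 71 68 72
f 54 77 73
f 77 53 69
f 73 69 46
f 77 69 73

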